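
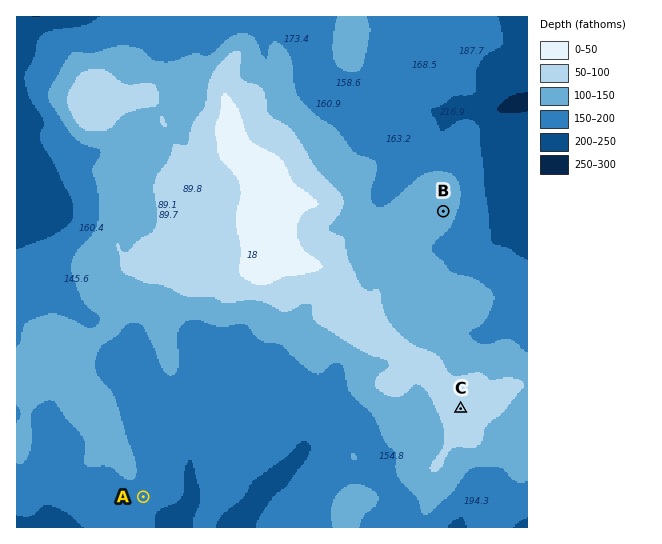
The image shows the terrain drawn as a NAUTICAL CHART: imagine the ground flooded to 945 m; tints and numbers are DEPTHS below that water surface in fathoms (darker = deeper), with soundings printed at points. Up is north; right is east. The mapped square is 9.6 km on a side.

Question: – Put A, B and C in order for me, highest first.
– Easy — C B A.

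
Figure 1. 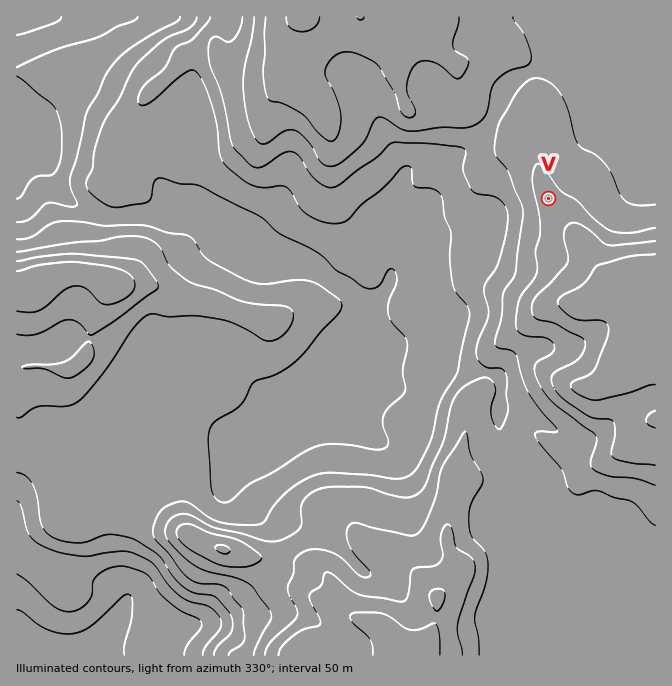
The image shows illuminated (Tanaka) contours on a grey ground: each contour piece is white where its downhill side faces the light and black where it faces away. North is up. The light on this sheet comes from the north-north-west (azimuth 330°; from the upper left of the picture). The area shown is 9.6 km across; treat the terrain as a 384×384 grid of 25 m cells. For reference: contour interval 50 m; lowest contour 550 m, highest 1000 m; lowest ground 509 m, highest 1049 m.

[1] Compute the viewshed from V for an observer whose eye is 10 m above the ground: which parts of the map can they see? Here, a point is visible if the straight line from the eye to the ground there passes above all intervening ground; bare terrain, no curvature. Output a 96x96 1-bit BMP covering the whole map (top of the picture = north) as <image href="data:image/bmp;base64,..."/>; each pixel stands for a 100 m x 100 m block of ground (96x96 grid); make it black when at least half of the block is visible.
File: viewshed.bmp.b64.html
<image width="96" height="96" href="data:image/bmp;base64,Qk2+BAAAAAAAAD4AAAAoAAAAYAAAAGAAAAABAAEAAAAAAIAEAAATCwAAEwsAAAIAAAAAAAAA////AAAAAAAAAAAAAAAAP4AAAAAAAAAAAMgA/8AAAAAAAAAAAHAB/4AAAAAAAAAAAAAB/4AAAAAAAAAAAAAD8AAAAAAAAAAAAAAf4AAAAAAAAAAAAAB/4AAAAAAAAAAAAAH/wAAAAAAAAAAAAAf/gIAAAAAAAAAAAA/wB8AAAAAAAAAAAAHgD8AAAAAAAAAAAAPAD+AAAAAAAAAAAAPAH/AAAAAAAAAAAAeAP/AAAAAAAAAAP/+AePAAAAAAAAAA//8B+GAAAAAAAAAH//4H+GAAAAAAAAAf//gf+OAAAAAA8AB//AA/+eAAAAAD+AD/+AB/+OAAAAAH/+H/+AB/+OAAAAAH/+P//AD/+GAAAAAH/////wP/+AAAAAAH////////+AAAAAAP/////////AAAAAAP/////////AAAAAAP/////////DgAAAAf/////////PgAAAAf//////////gAAAA/////////+fgAAAB/////////+PgAAAD/////////+HgAAAD/////////+HgAAAD/////////+DgAAAD//////////DgAAAAA/////////DgAAAAA/////////DgAAAAA//////////gAAAAA//////////gAAAAB//////////gAAAAB//////////gAAAAA/////////wAAAAAB/////////wAAAAD////8B////wAAAAD4f8AAB////wAAAADgP8AAA////wAAAAAAP8AAA////wAAAAAAH8AAA////wMAAAAAH8AAA////wAAAAAAD8AAB////wAAAAAAD8AAH////wAAAAAAB8AA/////gAAAAAAA+D//////kAcAAAAAfH//////kA//AAwAf///////uH//8A4Af////////f//+AeA////////////+Af///////////D//Ef///////////B/H8f///////////BwH8f///////////HgD8H8P////////8PAD8B+f////////8POB8B/////wP///4P/AcD///+AAP///4H+AcD///wAAP///wB+AcHg//AAAP//vwB8AcAA/8AAAP//nwB8A8AA/4AAAP//j4D8D8AB/4AAAP//z8D8P8AB/wAAAP///+Dv/8AB/gACAP///+Dv/8AB+AAGAP////DP/8ABwAACAP//4/DP/8AAAAACAH//4PH//8AAAAAAAH//4Hn//8AAAAAAAH//+D///8AAAAAAAH///h///8AAAAAAAP///w///8AAAAAAAP///wf//8AAAAAAAP+P/wP//8AAAAAAAP8P/4H//8AAAAAAAf4P/4H//8AAAAAAAfgP/4D//8AAAAAAA/Af/4Af/8AAAAAAB+Af/4Af/8AAAAAAD8Af/4Af/8AAAAAAD8Af/8A//8AAAAAAH4Af/+A//8AAAAAAH8Af9/B//8AAAAAAH/A/4fh//8AAAAAAH///4Hz//8AAAAAAH///8D///8AAAAAAH//7+A///8AAAAAAD8/z/Af//8AAAAAAB8fj/A///8="/>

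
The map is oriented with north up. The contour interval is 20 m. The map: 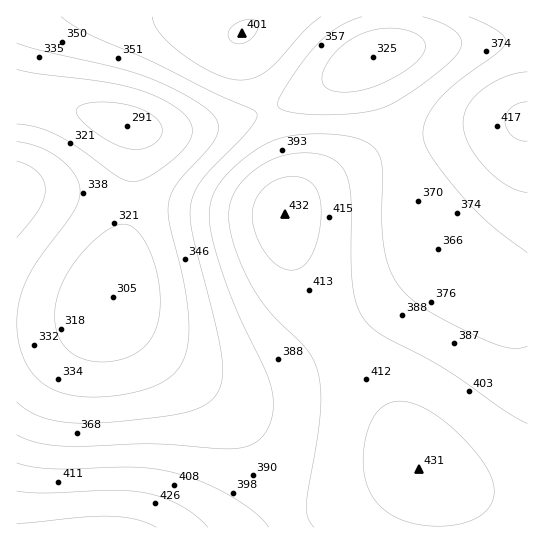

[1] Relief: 290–445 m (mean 375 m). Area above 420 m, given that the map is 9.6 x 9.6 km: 8.4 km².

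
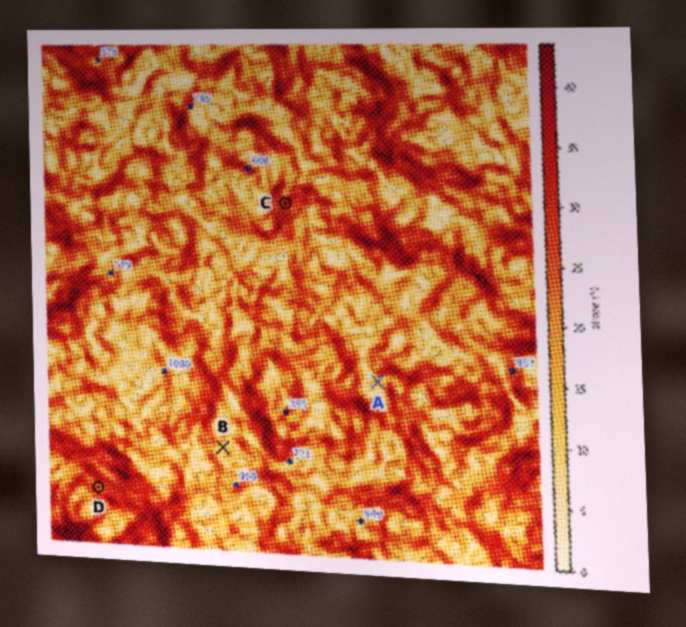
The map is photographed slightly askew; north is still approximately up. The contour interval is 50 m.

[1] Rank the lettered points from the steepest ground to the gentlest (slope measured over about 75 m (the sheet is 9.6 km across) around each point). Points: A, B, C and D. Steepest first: C D A B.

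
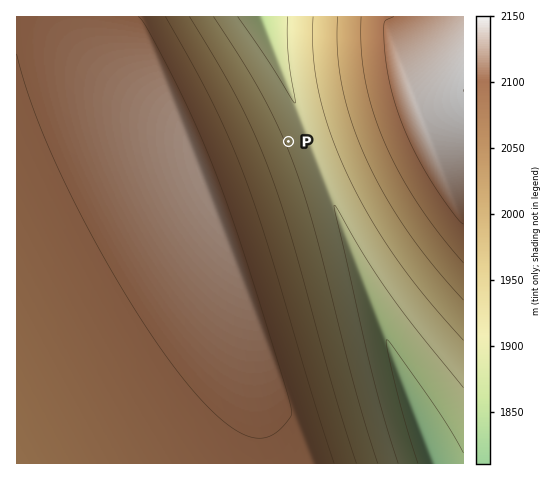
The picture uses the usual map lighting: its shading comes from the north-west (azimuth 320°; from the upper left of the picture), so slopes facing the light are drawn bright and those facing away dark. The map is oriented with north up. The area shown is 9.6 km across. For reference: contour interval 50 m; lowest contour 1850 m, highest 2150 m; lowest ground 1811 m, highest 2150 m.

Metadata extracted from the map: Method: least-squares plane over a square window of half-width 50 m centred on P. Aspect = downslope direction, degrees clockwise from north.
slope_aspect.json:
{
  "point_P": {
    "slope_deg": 5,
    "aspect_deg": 67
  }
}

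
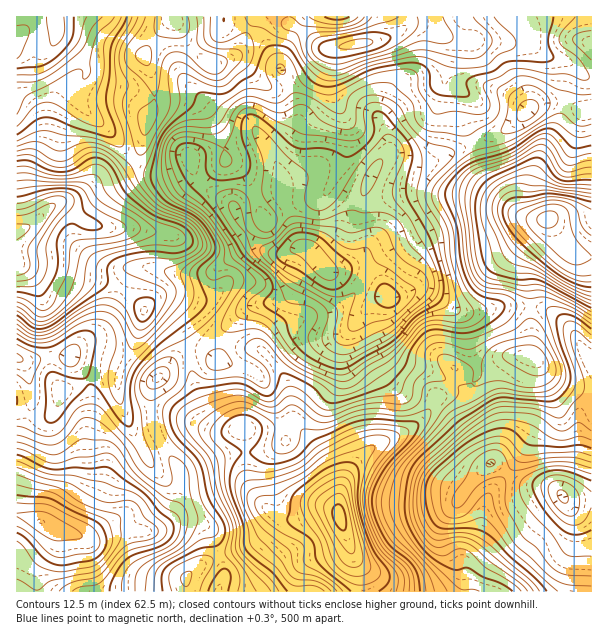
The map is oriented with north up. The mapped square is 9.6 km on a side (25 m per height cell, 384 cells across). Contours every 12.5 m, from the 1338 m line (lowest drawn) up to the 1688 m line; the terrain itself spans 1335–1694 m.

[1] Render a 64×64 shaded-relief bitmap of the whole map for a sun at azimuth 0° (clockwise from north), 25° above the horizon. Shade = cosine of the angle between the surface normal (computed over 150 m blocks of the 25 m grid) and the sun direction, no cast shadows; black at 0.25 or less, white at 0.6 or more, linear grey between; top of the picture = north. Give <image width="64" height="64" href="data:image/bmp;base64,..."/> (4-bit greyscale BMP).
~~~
<image width="64" height="64" href="data:image/bmp;base64,Qk12CAAAAAAAAHYAAAAoAAAAQAAAAEAAAAABAAQAAAAAAAAIAAATCwAAEwsAABAAAAAAAAAAAAAAABEREQAiIiIAMzMzAERERABVVVUAZmZmAHd3dwCIiIgAmZmZAKqqqgC7u7sAzMzMAN3d3QDu7u4A////AJmJq7y6mHiHd3dmeIdlVEMiEjRFVneImZmZqrzLu6qqmJmrzLqYiIiIh2ZndlREQyIiNFVniJmamZmrvMu6qqqImrzMy6qZmqqpdmZUREVVQzREV5q7q7qZmqvMy6qZmYiru7u7u7u83cuYdUNEVmdmVVV5vNzMypmau7u6mYiIiaqqqqqrvM3dzLqXVFVWZ3ZmZ4rN3MzLqru7u6mIiIiqqZmYiImrzMu7qqh2ZVVWZlVnm8y7u7zMy7qqmYiJmbupiHZmeIiZmZmZiHdlVVVVVWiruqq7vN3LqpmIiZqpqYd2VERnd2VWeIdlVVVWZlVWeaqpmaqs3bqZmIiaq6l2ZVQzNFZ3VEVndlREVnd3ZWeJqZiImZq7qZmYiJq6mUREMzNEVWZURWZlREVoiId3iZmIiHeIiImZiIiJmqmIRDM0RVZVVERVZ2ZVV5mZmZmqqHZ3d3eHeJmIeImZh3dEMzRVZmVDNFZ3dmZ5q6qqu7uoVVZ2Znd3iZh3eHZVVUMyI0VWZUM1Z3d2Z4q7u7u7u7lkRWZUVmZ5qYZlUzMzMyIjRVVlRFZ3dmZ4mqu8zMu7uXQzRUM0VniZdUMhEiMzM0RFVVVVeIdVVWeJmau7u7u6hTIjMhI1VndlMhERIzM0RVVVVVaIdkRFZneImqq7y7qXUyEiISNERFVEMiIzM0RFZmVVV4h1REVmZnd4iavMu6mGQiIyIjMzRWVUM0RERVVmZlRXiGVVZ3dmd3d4m8zMzLqWQzMiIzNFZlVEVVZmVWZmVWeHZmeJmYiZiHibzMzN3MqFRDIiNEVVVVZmZ3dmVWVVeId4iZmqq7u5iavN3d3d3KhUQyEjM0REVmd4h3ZVVVZ4iJmqqqu8zcqqqrzd3czLqXVEIRIhESNWZ4iHdmVmZnmZqqqru8zcuqqqq83cy6mYh2ZDIRAAE0VniHeId2ZneJqqqqu8zMuqqqqrzLu6mImYd2VCIiIzRWeYiJmYd3dmeJmJq7vLqImrzMy7qqmZmZh3d2VVVUVWeJiJmph3iGRFZ4iZqql2ebzdzMu7qpmYh3eIdmZmZ3iIh3iJmIiIZDNWeIiId2aKzMy7zMy7qYd4iZh3ZmeJmZhUVmd4iIhkM0V4d3d3Z5u7qqq8zdy6mImqmZiImZqphzESNGd4h2Q0RWd3d4iJq6mYmau83cuqqruqqqqqqph1EAATRnd2ZDNFVmd4mau6mHd4mau83MvMzLu7uqqZh1QQAAEkVmZVQ0VVZniau6mHdnd4mqvN3d3cu7qpmZh1MhIhABI0VVZURVVmZ4q7qYiHd3eJqs3u3LqZmZmZh1MQE0QyESNFZ3ZVVmZmeJmZmZmZh3iZrN3Ll3Z3iHd1MAAjVmQyI0Z4mHZmd3VWZniau7qXd4iJu7l2VERFVUIAACNWZlVFZ4mZiHiIh1VWeavMy6h3d2eJmGVCIRIzIAAANFZmZ2Z4iZmYiImYd4mru7upmYdmZmd2ZUMhEiIAABJFZnd3d3iIiHdmZ5mqvMy6qYiIh2ZmZlVVREMzMQACRHd3d3ZmVWZlVDM0ebzMy6mYdmd3ZmZlVWZVZVQxEkVmh3iHdlQzMzMzIiRpq7mIiIdlVnd2ZmVWZmZ2VDI0Z3h2Z3dlQyIiNERVZ5qqdURnZVVWZ3d2Zmd2Z3ZUM0Z3iXZVZmVERERWd4mru6hjMzQzRWZmd3ZmZmZmZUREVniJh2VWZmd3eIm8zdzLl1VUMiJFZlVmZmZWZmZlRFZmeIm6hkVnmaqrve//7LqHZ4ZDM0VmZmZmZVVWZmVniIiIiMuoZWiqq7zd7//bqHd5mGZlVWd3ZmZlVVZ3d4q7u6qqzMypiZqrvMzN3LmGZniId3dmZ3d3ZmZmZ4iZq83u7t283u3KmZq7u6u6l2VWeId3iHdneId3eIiImau8ze///rze/+uYmqqZmZmGVVZ3d3d4h2Z4iIiJqqqqvMy7zv/tvN7u3KmqqHeJmHZlZnd3d3d3ZmeIiIibzMzd3LqrzdzMzMzMu7uXZoiId3d3eHdmd3d2ZniIh4m83u7uy6qrzNy7qrzNy4ZVZ3d3eIiIdmZmZmZVZ3d3d4q97u7cuqq73LqZrN3KhlRFVFVniIhmVVVVVVVmZmZmZ4q83u3LqqvLqZqs3Kh2ZDIiNFZ4h1VmZVVVZmZUVVVWZ4m87tuqqrqpmqu6hmd1ISI0RXd1RWZmVVZ3dURVVWZmZ4rO7KqqqqmqqpdmZ3ZDNFVVZVRFZ3ZlZ3dlVmZmZmVWeKvLqZmZmZmYdmZ4h2VWZmVDM0VWZlZ3dlVWd2ZmZmd3eJmYeImZmIh3d4iHd3d2VDMzVVVVVmZURFZmZmZniHZmd3dmmamYiIiIiHeId2VEREVnZUREVVRVZ3ZmZ3iHZlVWZlWrupiIiId2Z3h2QzREV4h1RDIjRFZ3d3d3dmVVVEVmZru7qYiIhmVnd2QzREVniHZDIhEiNFVnd2ZURFRERVZ4qqu6mHd2ZmdmVFZ2VWd2ZTMyIQARI0VVVURFRERWZ4mYibuph4h3d2VWiqmHZlRUREQyEAESNEVVVVVVVmeJmoiImqmIiZiHZVebu5h2REV4iHZUMzNERWZmZmd3eJmYeIiJmZmaqYdmZ4mqmHZUV5vNzKmHVVVmeIiIh3d3d3Z3iIiImqqph2ZneIiIdmZorO7+26mHZ3iIiZiIiHdmZWd4d3iaqqmHZnd3eId2Z3is3v7bqZh3iIiZmIeId2Zm"/>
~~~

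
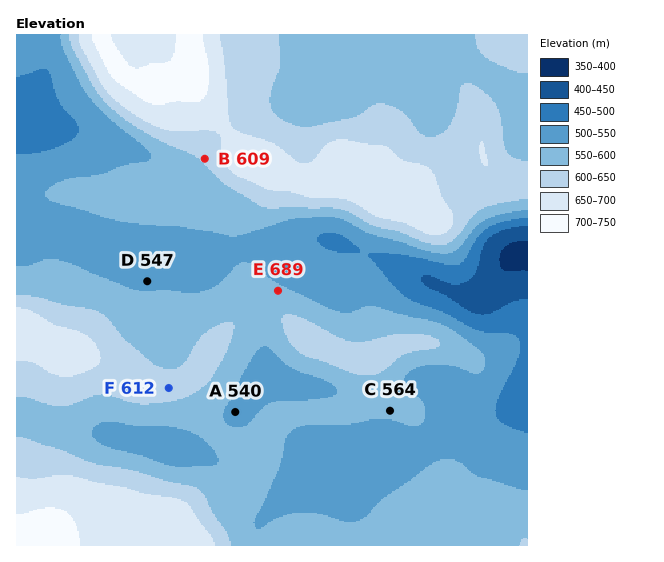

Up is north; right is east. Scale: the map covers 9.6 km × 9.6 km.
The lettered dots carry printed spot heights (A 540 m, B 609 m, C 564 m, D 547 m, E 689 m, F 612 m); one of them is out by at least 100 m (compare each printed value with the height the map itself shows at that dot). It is E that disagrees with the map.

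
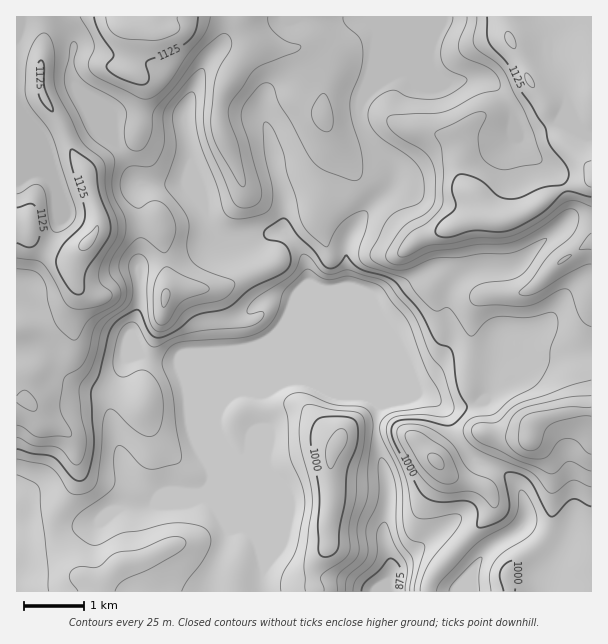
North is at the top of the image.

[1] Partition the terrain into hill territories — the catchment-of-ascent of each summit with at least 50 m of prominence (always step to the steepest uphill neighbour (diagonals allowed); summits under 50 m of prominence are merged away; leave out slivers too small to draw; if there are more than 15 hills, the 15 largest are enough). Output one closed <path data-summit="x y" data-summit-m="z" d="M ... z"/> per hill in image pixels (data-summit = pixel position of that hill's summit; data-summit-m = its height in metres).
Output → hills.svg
<path data-summit="126 17" data-summit-m="1163" d="M372 16l-308 1 3 13 6 11 0 13-3 12 3 17 7 10 16 32 11 13 7 3 14 24 5 12 6 6-1 17 4 21-3 33 1 40-2 18-6 17 0 9 7 16-10 2-3 4-5 17-11 22 0 11-2-11-4-5-33-14-10-8-10-17-15-5 6-5 0-19-4-9-11-11-11-4 1 290 243 0 5-28-3-19 0-132-2-18-4-3 34-13 10 0 14 5 73 0 44-17 11-11 6-15-2-39 4-17-15-14-6 0-9 5-40 26-5 0-77 33 50-48 0-47 13-22 31-30 5-12-3-11-26-27-8-19 0-14 12-28 6-36 0-9-5-8z"/><path data-summit="591 176" data-summit-m="1156" d="M591 16l-218 1 0 7 5 8-2 21-4 24-12 28 0 14 8 19 26 27 3 11-5 12-31 30-13 22 0 47-48 46 2 1 73-32 5 0 40-26 9-5 6 0 15 14-4 17 2 39-6 15-5 6-12 8-29 10-9 4-64 1 73 0 30 11 18 10 17 2 25-9 10-39 7-8 15-3 13 0 20 5 41-3z"/><path data-summit="87 242" data-summit-m="1154" d="M63 16l-47 1 0 283 11 6 11 11 4 9 0 19-6 5 15 5 10 17 10 8 33 14 4 5 2 11 0-11 11-22 5-17 3-4 10-2-7-16 0-9 6-17 2-18-1-40 3-33-4-21 1-17-6-6-5-12-14-24-7-3-11-13-16-32-7-10-3-12 3-30-6-11z"/><path data-summit="338 443" data-summit-m="1030" d="M300 379l-16 1-28 12 4 3 2 18 0 132 3 22-5 24 126 1 0-10 5-7 0-14-7-25 0-11 4-19 0-24-12-45 0-14 4-18-8-8-28-12-26 0z"/><path data-summit="530 437" data-summit-m="1114" d="M531 349l-22 1-6 2-5 5-13 43-24 8-21-3 8 9 6 20 14 19 9 9 26 10 15 14 8 20 0 15-3 4 25 19 11 13 0 6-7 15-2 12 2 2 39 0 1-239-41 1z"/><path data-summit="435 461" data-summit-m="1081" d="M396 385l-52 1 28 11 8 8-4 18 0 14 12 45 0 24-4 19 0 11 7 25 0 11 10-12 42-30 10 5 26 25 10-12 27-16 8-8 2-18-3-11-5-9-11-11-30-13-9-9-14-19-6-20-11-12-11-6z"/>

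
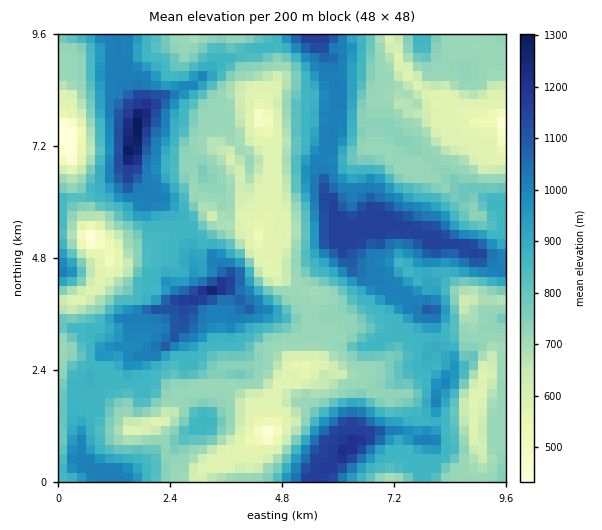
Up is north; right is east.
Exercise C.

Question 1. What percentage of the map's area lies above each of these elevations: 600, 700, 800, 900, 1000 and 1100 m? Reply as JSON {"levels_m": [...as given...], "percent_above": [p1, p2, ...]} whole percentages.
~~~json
{"levels_m": [600, 700, 800, 900, 1000, 1100], "percent_above": [87, 81, 52, 28, 22, 7]}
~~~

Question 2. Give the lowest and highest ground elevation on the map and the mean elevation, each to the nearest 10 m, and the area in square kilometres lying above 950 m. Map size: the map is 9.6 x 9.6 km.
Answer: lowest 430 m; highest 1300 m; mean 820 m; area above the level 23.1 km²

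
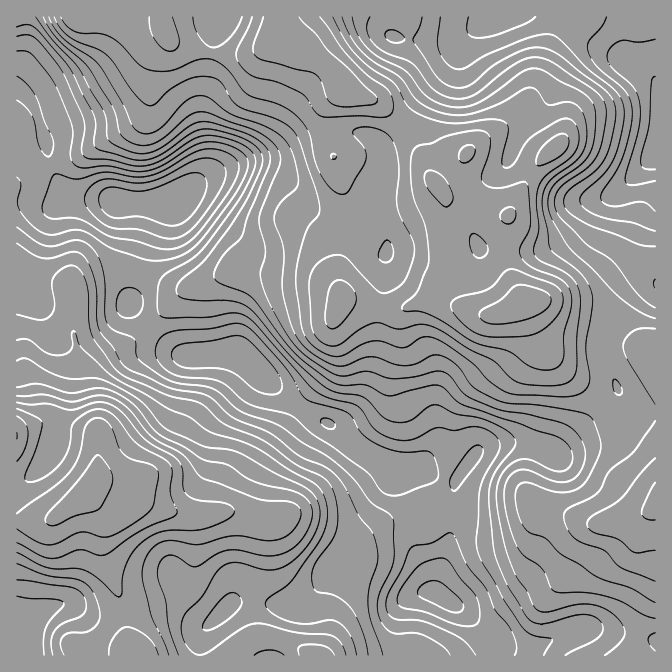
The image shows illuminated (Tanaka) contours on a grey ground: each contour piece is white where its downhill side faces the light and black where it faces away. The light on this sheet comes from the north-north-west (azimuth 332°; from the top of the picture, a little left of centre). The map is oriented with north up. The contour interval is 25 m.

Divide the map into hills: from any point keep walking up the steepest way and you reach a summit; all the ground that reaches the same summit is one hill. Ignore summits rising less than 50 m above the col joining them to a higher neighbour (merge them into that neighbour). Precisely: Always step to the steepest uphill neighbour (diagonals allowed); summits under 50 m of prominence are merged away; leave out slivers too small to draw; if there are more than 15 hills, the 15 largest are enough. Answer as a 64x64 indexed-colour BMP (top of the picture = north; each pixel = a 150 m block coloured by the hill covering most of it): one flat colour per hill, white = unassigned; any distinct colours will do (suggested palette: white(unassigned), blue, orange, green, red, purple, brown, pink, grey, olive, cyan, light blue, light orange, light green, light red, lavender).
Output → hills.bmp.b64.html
<image width="64" height="64" href="data:image/bmp;base64,Qk12CAAAAAAAAHYAAAAoAAAAQAAAAEAAAAABAAQAAAAAAAAIAAATCwAAEwsAABAAAAAAAAAA////ALR3HwAOf/8ALKAsACgn1gC9Z5QAS1aMAMJ34wB/f38AIr28AM++FwDox64AeLv/AIrfmACWmP8A1bDFACIiIiIiIiIiIiIiIiIiIiIiIiIiIiIiIhERERERERERIiIiIiIiIiIiIiIiIiIiIiIiIiIiIiIiMzMxEREREREiIiIiIiIiIiIiIiIiIiIiIiIiIiIiIiMzMzMzERMzMyIiIiIiIiIiIiIiIiIiIiIiIiIiIiIiMzMzMzMzMzMzIiIiIiIiIiIiIiIiIiIiIiIiIiIiIiMzMzMzMzMzMzMiIiIiIiIiIiIiIiIiIiIiIiIiIiIjMzMzMzMzMzMzMyIiIiIiIiIiIiIiIiIiIiIiIiIiIjMzMzMzMzMzMzMzIiIiIiIiIiIiIiIiIiIiIiIiIiIiMzMzMzMzMzMzMzMiIiIiIiIiIiIiIiIiIiIiIiIiIiIzMzMzMzMzMzMzMyIiIiIiIiIiIiIiIiIiIiIiIiIiIiMzMzMzMzMzMzMzIiIiIiIiIiIiIiIiIiIiIiIiIiIiIzMzMzMzMzMzMzMiIiIiIiIiIiIiIiIiIiIiIiIiIiIjMzMzMzMzMzMzMyIiIiIiIiIiIiIiIiIiIiIiIiIiIiMzMzMzMzMzMzMzIiIiIiIiIiIiIiIiIiIiIiIiIiIiIjMzMzMzMzMzMzMiIiIiIiIiIiIiIiIiIiIiIiIiIiIiMzMzMzMzMzMzMyIiIiIiIiIiIiIiIiIiIiIiIiIiIiIzMzMzMzMzMzMzIiIiIiIiIiIiIiIiIiIiIiIiIiIiIjMzMzMzMzMzMzMiIiIiIiIiIiIiIiIiIiIiIiIiIiIhMzMzMzMzMzMzMyIiIiIiIiIiIiIiIiIiIiIiIiIiIRETMzMzMzMzMzMzIiIiIiIiIiIiIiIiIiIiIiIiERERERMzMzMzMzMzMzMiIiIiIiIiIiIiIiIiIiIiIiERERERETMzMzEzMzMzMyIiIiIiIiIiIiIiIiIiIiIhERERERERERERERMzMzMzIiIiIiIiIiIiIiIiIiIiIhERERERERERERERETMzMzMiIiIiIiIiIiIiIiIiIiIhEREREREREREREREREzMzMyIiIiIiIiIiIiIiIiIiIRERERERERERERERERERMzMzIiIiIiIiIiIiIiIiIiERERERERERERERERERERETMzMiIiIiIiIiIiIiIiIiEREREREREREREREREREREREzMyIiIiIiIiIiIiIiIiERERERERERERERERERERERETMzIiIiIiIiIiIiIiIiERERERERERERERERERERERETMzMiIiIiIiIiIiIiIiERERERERERERERERERERERERMzMyIiIiIiIiIiEREREREREREREREREREREREREREREzMzIiIiIiIiIiERERERERERERERERERERERERERERETMzMiIiIiIiIiERERERERERERERERERERERERERERERMzMyIiIiIiIiEREREREREREREREREREREREREREREREzMzIiIiIiIiERERERERERERERERERERERERERERERERMzMiIiIiIiERERERERERERERERERERERERERERERERETMyIiIiIiIhERERERERERERERERERERERERERERERERMzIiIiIiIiEREREREREREREREREREREREREREREREREREiIiIiIiIRERERERERERERERERERERERERERERERERESIiIiIiIhERERERERERERERERERERERERERERERERERIiIiIiIiIREREREREREREREREREREREREREREREREREiIiIiIiIhERERERERERERERERERERERERERERERERESIiIiIiIiERERERERERERERERERERERERERERERERERIiIiIiIiIhEREREREREREREREREREREREREREREREREiIiIiIiIiERERERERERERERERERERERERERERERERESIiIiIiERERERERERERERERERERERERERERERERERERIiIhEREREREREREREREREREREREREREREREREREREREiIhERERERERERERERERERERERERERERERERERERERESIiERERERERERQRERERERERERERERERERERERERERERIiERERERERERFERBEREREREREREREREREREREREREREiIREREREREREUREREERERERERERERERERERERERERESIhERERERERERREREREEREREUERERERERERERERERERIiERERERERERFERERERERBRERBEREREREREREREREREiEREREREREREUREREREREREREQRERERERERERERERESIRERERERERERREREREREREREREERERERERERERERERIRERERERERERFEREREREREREREQREREREREREREREREREREREREREREUREREREREREREREERERERERERERERERERERERERERERRERERERERERERERBERERERERERERERERERERERERERFEREREREREREREREQRERERERERERERIREREREREREREUREREREREREREREREERERERERERERIhERERERERERERFEREREREREREREREQRERERERERERIiEREREREREREREUREREREREREREREFEEREREREREREiIRERERERERERERREREREREREREERERERERERERERESIhERERERERERERFEREREREREREQREREREREREREREREi"/>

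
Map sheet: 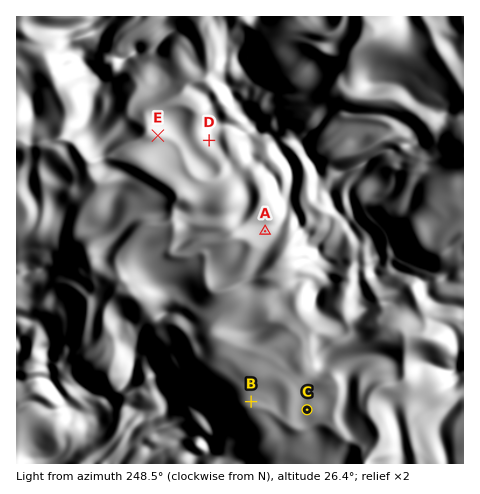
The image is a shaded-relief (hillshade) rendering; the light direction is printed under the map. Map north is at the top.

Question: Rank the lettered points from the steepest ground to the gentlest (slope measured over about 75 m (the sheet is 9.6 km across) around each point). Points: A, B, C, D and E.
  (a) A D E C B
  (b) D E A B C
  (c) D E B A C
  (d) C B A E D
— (b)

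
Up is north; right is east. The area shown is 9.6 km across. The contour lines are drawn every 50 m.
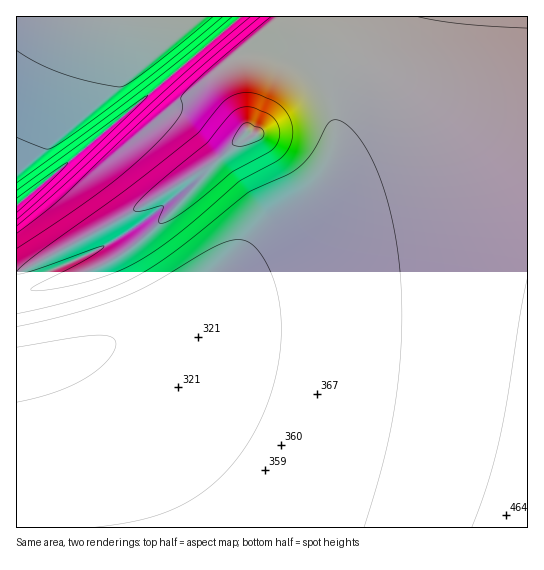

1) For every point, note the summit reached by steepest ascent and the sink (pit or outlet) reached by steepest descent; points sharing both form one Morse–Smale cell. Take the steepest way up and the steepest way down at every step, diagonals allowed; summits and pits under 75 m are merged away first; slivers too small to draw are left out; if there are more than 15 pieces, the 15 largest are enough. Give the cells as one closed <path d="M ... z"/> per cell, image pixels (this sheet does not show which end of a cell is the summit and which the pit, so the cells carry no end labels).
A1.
<path d="M527 16l-248 0-8 9-36 32-2 6 14 62 0 5-6 7-20 20-18 13-11 19-41 42-26 21-39 20-70 22 1 234 511-1z"/><path d="M278 16l-37 0-225 190 1 87 58-17 39-17 27-19 42-41 14-17 6-12 18-13 26-27-14-71 14-15 24-19 8-7z"/><path d="M239 16l-222 0-1 189 189-157z"/>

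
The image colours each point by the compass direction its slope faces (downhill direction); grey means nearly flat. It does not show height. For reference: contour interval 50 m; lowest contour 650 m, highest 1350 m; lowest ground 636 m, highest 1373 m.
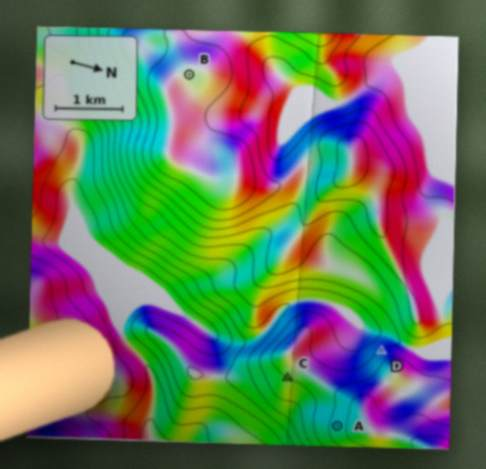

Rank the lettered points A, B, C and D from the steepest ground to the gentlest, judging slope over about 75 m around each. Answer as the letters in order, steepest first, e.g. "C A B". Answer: D A C B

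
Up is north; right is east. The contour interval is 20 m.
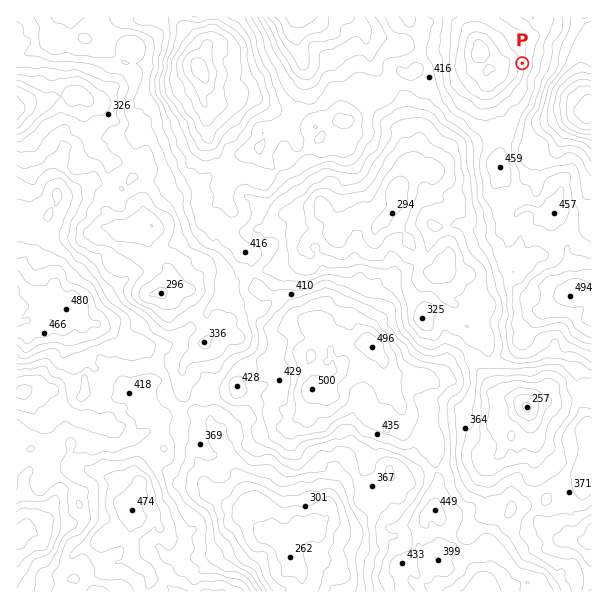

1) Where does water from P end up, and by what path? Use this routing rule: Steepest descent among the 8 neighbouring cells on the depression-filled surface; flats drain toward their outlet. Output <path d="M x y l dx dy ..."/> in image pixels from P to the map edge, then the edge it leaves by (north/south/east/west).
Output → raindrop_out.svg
<path d="M522 63l41 0 15 15 0 8 1 3 8 7 0 12 3 0 1 2"/>
exit: east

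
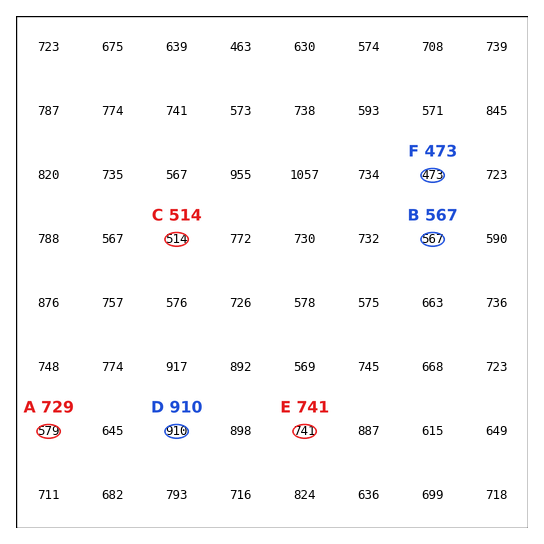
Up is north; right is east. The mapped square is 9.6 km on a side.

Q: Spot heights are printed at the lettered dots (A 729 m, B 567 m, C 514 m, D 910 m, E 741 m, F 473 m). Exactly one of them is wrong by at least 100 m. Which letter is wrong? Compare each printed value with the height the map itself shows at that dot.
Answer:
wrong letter A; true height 579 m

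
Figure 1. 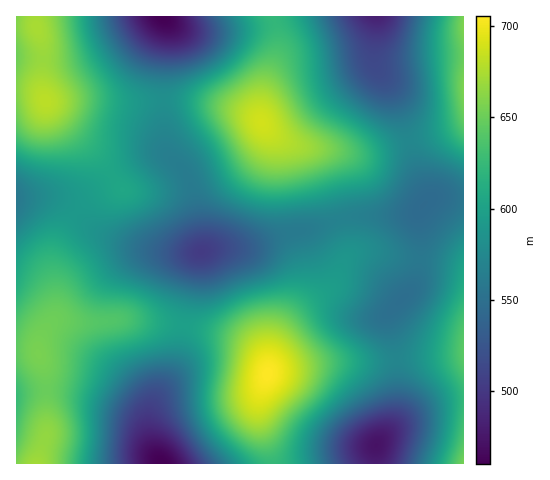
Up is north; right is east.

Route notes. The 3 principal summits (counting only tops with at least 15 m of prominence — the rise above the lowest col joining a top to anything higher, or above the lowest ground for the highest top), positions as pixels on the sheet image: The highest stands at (267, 374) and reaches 706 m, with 246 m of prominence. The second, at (262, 123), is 689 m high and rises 107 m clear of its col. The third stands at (46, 101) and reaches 681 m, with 90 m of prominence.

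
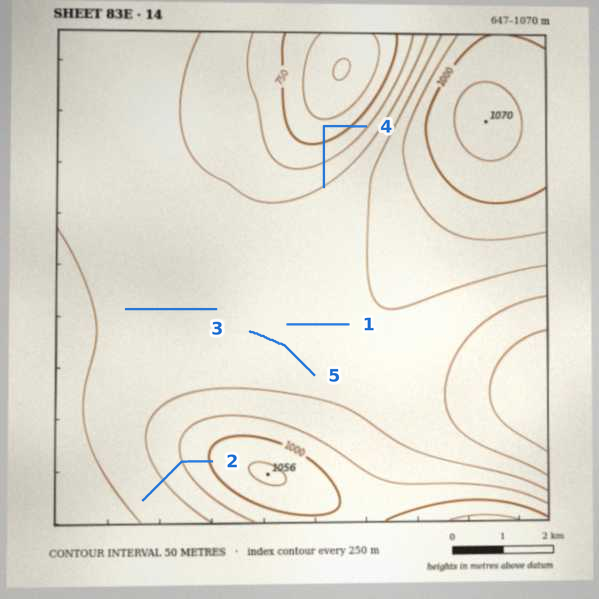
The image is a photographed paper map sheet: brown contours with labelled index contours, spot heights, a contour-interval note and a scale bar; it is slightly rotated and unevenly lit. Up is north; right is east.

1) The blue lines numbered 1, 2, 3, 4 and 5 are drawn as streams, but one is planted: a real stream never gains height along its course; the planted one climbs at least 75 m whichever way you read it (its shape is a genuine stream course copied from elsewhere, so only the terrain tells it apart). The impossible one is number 4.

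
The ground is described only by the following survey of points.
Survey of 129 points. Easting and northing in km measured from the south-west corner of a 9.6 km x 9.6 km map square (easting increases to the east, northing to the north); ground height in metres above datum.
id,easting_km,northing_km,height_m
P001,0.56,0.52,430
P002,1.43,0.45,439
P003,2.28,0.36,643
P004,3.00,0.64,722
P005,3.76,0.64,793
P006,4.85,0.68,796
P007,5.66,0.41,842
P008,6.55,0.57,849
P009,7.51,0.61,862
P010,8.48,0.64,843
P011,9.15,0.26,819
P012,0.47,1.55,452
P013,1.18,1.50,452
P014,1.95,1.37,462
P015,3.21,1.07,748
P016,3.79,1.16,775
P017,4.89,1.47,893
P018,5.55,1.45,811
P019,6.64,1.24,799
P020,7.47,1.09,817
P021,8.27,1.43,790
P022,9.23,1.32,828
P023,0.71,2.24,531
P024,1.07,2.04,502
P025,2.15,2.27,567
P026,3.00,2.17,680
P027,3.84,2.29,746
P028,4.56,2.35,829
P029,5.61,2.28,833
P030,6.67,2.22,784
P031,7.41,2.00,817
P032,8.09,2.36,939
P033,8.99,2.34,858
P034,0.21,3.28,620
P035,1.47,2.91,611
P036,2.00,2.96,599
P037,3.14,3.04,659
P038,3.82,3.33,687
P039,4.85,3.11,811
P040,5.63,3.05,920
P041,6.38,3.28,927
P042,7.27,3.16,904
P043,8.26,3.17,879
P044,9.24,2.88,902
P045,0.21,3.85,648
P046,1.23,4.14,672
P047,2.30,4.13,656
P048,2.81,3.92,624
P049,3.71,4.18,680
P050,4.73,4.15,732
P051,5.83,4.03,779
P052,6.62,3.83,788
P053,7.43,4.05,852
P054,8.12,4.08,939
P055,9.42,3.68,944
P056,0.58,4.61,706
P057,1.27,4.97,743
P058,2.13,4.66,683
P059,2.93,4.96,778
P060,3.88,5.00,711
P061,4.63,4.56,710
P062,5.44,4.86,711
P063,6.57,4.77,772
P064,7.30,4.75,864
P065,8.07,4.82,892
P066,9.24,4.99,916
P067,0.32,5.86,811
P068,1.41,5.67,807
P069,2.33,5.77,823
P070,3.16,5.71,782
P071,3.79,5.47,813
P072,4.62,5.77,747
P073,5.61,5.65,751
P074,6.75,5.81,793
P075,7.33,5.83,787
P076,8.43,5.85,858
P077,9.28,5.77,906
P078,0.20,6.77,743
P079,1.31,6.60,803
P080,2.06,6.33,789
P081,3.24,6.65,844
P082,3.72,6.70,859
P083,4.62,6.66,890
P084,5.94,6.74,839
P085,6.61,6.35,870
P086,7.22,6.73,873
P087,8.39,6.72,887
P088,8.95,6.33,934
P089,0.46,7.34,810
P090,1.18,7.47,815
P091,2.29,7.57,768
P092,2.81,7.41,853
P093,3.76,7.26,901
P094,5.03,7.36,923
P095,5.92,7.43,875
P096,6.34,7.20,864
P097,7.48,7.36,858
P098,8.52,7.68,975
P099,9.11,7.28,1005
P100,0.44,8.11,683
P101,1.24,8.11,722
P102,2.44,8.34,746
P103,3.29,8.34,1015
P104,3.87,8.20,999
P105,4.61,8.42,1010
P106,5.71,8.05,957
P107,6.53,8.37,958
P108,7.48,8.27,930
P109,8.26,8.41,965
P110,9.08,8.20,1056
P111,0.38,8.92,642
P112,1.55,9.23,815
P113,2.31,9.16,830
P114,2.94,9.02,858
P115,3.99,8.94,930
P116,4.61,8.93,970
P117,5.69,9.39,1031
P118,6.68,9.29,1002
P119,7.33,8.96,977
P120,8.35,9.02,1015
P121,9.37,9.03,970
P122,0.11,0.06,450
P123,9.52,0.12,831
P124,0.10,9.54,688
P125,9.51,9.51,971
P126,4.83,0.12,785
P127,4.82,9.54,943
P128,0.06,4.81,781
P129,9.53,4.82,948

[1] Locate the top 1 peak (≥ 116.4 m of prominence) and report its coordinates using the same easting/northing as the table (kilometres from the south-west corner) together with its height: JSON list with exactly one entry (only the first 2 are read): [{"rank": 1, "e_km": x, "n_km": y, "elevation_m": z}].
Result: [{"rank": 1, "e_km": 9.24, "n_km": 8.19, "elevation_m": 1064}]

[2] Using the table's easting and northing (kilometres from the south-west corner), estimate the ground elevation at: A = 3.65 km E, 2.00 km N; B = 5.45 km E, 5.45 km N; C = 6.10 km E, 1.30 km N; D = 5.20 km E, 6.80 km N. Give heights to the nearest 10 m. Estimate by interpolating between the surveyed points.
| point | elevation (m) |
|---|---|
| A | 740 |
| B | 750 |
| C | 780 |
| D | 890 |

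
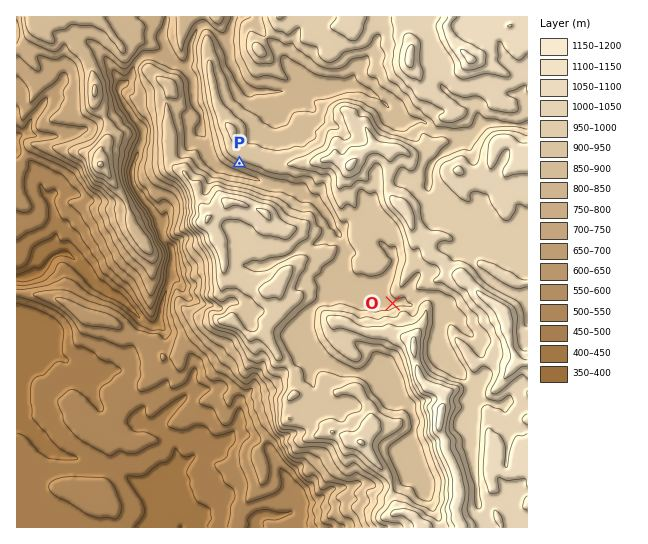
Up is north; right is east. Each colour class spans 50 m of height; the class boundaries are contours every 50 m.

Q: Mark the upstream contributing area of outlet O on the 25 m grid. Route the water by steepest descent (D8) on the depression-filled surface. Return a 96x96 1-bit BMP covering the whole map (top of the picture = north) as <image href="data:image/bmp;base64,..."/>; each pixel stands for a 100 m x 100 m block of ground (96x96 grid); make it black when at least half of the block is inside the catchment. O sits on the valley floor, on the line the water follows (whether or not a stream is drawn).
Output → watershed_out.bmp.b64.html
<image width="96" height="96" href="data:image/bmp;base64,Qk2+BAAAAAAAAD4AAAAoAAAAYAAAAGAAAAABAAEAAAAAAIAEAAATCwAAEwsAAAIAAAAAAAAA////AAAAAAAAAAAAAAAAAAAADgAAAAAAAAAAAAAAH8AAAAAAAAAAAAAAH8AAAAAAAAAAAAAAP8AAAAAAAAAAAAAAH8AAAAAAAAAAAAAAH8AAAAAAAAAAAAAAH8AAAAAAAAAAAAAAH4AAAAAAAAAAAAAAH4AAAAAAAAAAAAAAH4AAAAAAAAAAAAAAP5gAAAAAAAAAAAAAP7wAAAAAAAAAAAAAP7wAAAAAAAAAAAAAf78AAAAAAAAAAAAAf/8AAAAAAAAAAAAA//8AAAAAAAAAAAAA//8AAAAAAAAAAAAA//8AAAAAAAAAAAAB//8AAAAAAAAAAAAB//8AAAAAAAAAAAAA//8AAAAAAAAAAAAA//8AAAAAAAAAAAAA//8AAAAAAAAAAAAA//8AAAAAAAAAAAAA//8AAAAAAAAAAAAA//8AAAAAAAAAAAAH//8AAAAAAAAAAAAP//8AAAAAAAAAAAAP//8AAAAAAAAAAAAf//8AAAAAAAAAAAAf//8AAAAAAAAAAAAf//wAAAAAAAAAAAAf//gAAAAAAAAAAAAf//gAAAAAAAAAAAA///gAAAAAAAAAAAA///gAAAAAAAAAAAB///AAAAAAAAAAAAB///AAAAAAAAAAAAB///AAAAAAAAAAAAB///AAAAAAAAAAAAD//+AAAAAAAAAAAAH//8AAAAAAAAAAAAH//4AAAAAAAAAAAAH//wAAAAAAAAAAAAD//AAAAAAAAAAAAAD/+AAAAAAAAAAAAAB/8AAAAAAAAAAAAAB/4AAAAAAAAAAAAAA/gAAAAAAAAAAAAAA/gAAAAAAAAAAAAAA+AAAAAAAAAAAAAAAcAAAAAAAAAAAAAAA8AAAAAAAAAAAAAAA4AAAAAAAAAAAAAAA4AAAAAAAAAAAAAAAwAAAAAAAAAAAAAAAAAAAAAAAAAAAAAAAAAAAAAAAAAAAAAAAAAAAAAAAAAAAAAAAAAAAAAAAAAAAAAAAAAAAAAAAAAAAAAAAAAAAAAAAAAAAAAAAAAAAAAAAAAAAAAAAAAAAAAAAAAAAAAAAAAAAAAAAAAAAAAAAAAAAAAAAAAAAAAAAAAAAAAAAAAAAAAAAAAAAAAAAAAAAAAAAAAAAAAAAAAAAAAAAAAAAAAAAAAAAAAAAAAAAAAAAAAAAAAAAAAAAAAAAAAAAAAAAAAAAAAAAAAAAAAAAAAAAAAAAAAAAAAAAAAAAAAAAAAAAAAAAAAAAAAAAAAAAAAAAAAAAAAAAAAAAAAAAAAAAAAAAAAAAAAAAAAAAAAAAAAAAAAAAAAAAAAAAAAAAAAAAAAAAAAAAAAAAAAAAAAAAAAAAAAAAAAAAAAAAAAAAAAAAAAAAAAAAAAAAAAAAAAAAAAAAAAAAAAAAAAAAAAAAAAAAAAAAAAAAAAAAAAAAAAAAAAAAAAAAAAAAAAAAAAAAAAAAAAAAAAAAAAAAAAAAAAAAAAAAAAAAAAAAAAAAAAAAAAAAAAAAAAAAAAAAAAAAAAAAAAAAAAAAAAAAAAAAAAAAAAAAAAAAAAAAAAAAAAAAAAAAAAAA="/>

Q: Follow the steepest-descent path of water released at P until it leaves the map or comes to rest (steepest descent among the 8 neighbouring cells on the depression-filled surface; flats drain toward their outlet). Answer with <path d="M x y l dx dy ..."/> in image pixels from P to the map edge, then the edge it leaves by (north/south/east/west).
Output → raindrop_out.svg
<path d="M239 163l0 10-6 0-16-7-4-4-6-12-1-11-4-6 0-18-1-1 0-3-7-8 0-12-1-1 0-11-2-1 0-3-9-9-7-4-5-5-28 0-8 9-1 3 0 6-6 6 0 2-1 0-7 7 0 4 12 20 8 9 2 4 1 0 1 3-1 12-3 4-1 7-1 1 0 4-4 8 0 16 1 1 0 3 7 8 1 4 9 9 7 14 4 4 0 8 1 1 0 3 7 8 1 2 0 4 2 2 0 9-2 1 0 7-1 1 0 11-4 9-3 11-1 1 0 6-1 1 0 5-2 2 0 5-4 4-5 0-3-1-25-26-13-6-4-4-4-2-31-32-3-1-9 0-3 1-8 8-2 6-4 4-6 1-5 4-13 0"/>
exit: west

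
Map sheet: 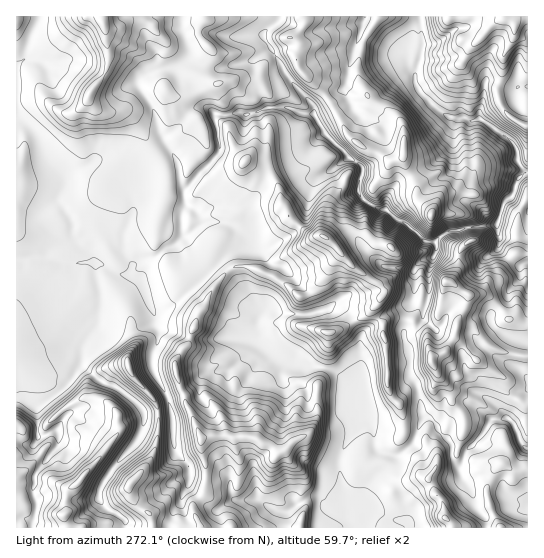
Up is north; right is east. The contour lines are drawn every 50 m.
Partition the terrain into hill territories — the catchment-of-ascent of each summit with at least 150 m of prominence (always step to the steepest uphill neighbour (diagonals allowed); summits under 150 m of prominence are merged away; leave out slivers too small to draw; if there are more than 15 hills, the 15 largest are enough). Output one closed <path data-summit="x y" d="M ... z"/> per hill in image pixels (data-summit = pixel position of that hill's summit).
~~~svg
<path data-summit="65 514" d="M17 119l-1 408 107 1 2-7-24-18-2-4 0-6 13-24 24-27 8-19 0-10-14-16-15-10-17-7-17-15 2-19 14-21 3-15 0-21-4-12 0-12-5-10-18-14-2-22-12-18 6-18-2-10-14-11-13-28-11-11z"/><path data-summit="103 22" d="M279 16l-263 1 0 101 9 5 11 11 13 28 14 11 2 10-6 18 12 18 2 22 18 14 4 9 10 1 13 8 11 3 4-11 22-8 8-8 11-4 9-8-2-23 4-8-1-15 36-41-1-16-4-13 0-8 32 2 18-7 20-1 16 6 12 1-1-9-24-27-15-27-9-12-1-5 16-15z"/><path data-summit="323 237" d="M325 133l-6 3-22 23-27 10-3 4-8 20-12 17 1 27 3 6-21 8-7 7 0 4 28 37 12 12-6 12 0 12-2 7 27 21 39 4 17 6 22 25 3 16 10 17 0 11 3 8 15 6 7 0 15-13 10-24-6-32-8-12 2-17-7-20 0-9 3-16 8-22 0-24 7-7 11-3 3-12-5-4-6 0-20-18-8-3-10-9-8-2-17-10-3-6 0-11 4-11-2-5-14-9-3-6z"/><path data-summit="131 482" d="M158 327l1 11-7 16 0 13 13 24 6 20-27 3 0 9-8 19-24 27-13 24 0 6 2 4 24 18 0 7 158 0 2-15 25-16 12 0 5 6 11 0 10-4-8-21 0-21 9-20 8-11 3-11-1-15-18-5-32-3-10-11-1-16-21-5-22-17-26-6-18 3-17-1-19-7-10-1z"/><path data-summit="431 215" d="M365 16l-84 0-18 19 25 43 24 27 1 9 11 19 20 18 3 6 14 9 2 5-4 11 0 11 4 7 16 9 8 2 10 9 8 3 20 18 9 2 16-12 47-7 7-22 8-7 5-16 7-5-7-12 0-11-4-8-34-24-6 2-10-4-8 2-18-10-17-16-5-11 0-8-12-18-18-7-25-12z"/><path data-summit="431 361" d="M497 224l-47 7-15 11 1 9-3 6-11 3-7 7 0 24-10 28-1 19 7 20-2 17 8 12 6 30 8 2 9 14 9 8 3 4 1 16 6 8 8-19 16-16 5-11 5-4 13 0 9-24 13-6 0-47-25-7-12-13 0-7 14-13 4-12 11-12 0-12-21-17z"/><path data-summit="446 518" d="M361 404l-4 22-8 11-9 20 0 21 9 23 14 0 26 18 18 1 4 8 117-1 0-78-8-7-4-13-6-9-17-1-10 15-16 16-8 19-7-12 0-12-12-12-5-11-6-5-6 1-10 25-15 13-7 0-14-5-4-9-1-15-9-13z"/><path data-summit="503 17" d="M527 16l-106 0-1 19 3 11-8 28 0 8 5 11 17 16 18 10 8-2 8 4 8-2 28 18 10 14 0 11 8 11 3 0z"/><path data-summit="129 366" d="M101 264l-5 1 0 12 4 12 0 21-3 15-14 21-2 19 17 15 17 7 15 10 15 16 25-1 1-5-6-16-13-24 0-13 5-11 2-13-4-7 0-9-6-9-5-19-5-7-21-6z"/>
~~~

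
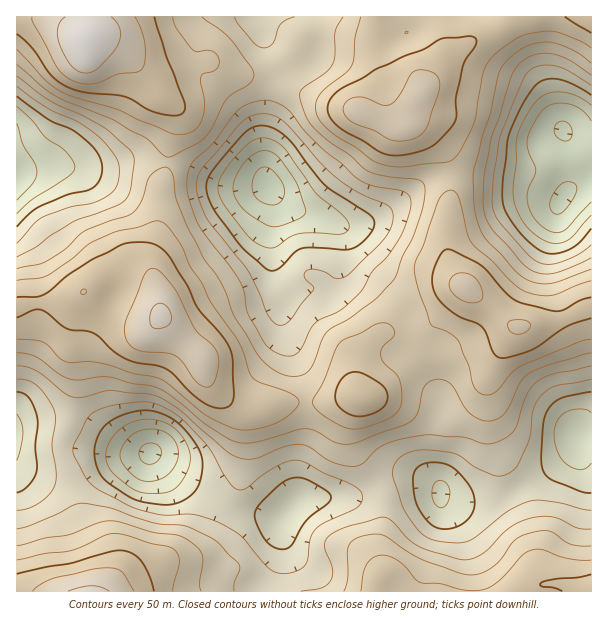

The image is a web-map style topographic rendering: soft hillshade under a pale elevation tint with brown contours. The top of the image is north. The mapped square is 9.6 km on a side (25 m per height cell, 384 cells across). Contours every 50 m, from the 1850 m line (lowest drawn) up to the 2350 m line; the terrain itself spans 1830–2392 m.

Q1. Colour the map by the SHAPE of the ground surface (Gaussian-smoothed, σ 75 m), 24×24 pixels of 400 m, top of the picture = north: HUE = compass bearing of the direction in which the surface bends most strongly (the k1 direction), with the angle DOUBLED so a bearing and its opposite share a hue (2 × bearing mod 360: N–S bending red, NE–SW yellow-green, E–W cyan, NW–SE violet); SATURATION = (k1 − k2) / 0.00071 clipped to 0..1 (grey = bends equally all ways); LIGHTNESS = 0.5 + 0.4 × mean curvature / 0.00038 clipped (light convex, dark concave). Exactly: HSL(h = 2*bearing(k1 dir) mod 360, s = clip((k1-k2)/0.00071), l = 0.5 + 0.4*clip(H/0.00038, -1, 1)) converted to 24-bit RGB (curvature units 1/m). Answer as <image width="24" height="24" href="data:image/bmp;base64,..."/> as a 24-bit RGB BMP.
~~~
<image width="24" height="24" href="data:image/bmp;base64,Qk32BgAAAAAAADYAAAAoAAAAGAAAABgAAAABABgAAAAAAMAGAAATCwAAEwsAAAAAAAAAAAAAjaXtjcHloIzQ2Ju2x3d8sUd8mVBnQoZGm1w9QYamEtO/SJSJXx8rXCk05dGYy5KrVc/jgOfmO3HEZDCK6GzHzK/fjrD0aa7/bmGCd5VUbGFQw2ZS2ZmglWDm1cDrnpPhQWXXodbHKz6NUxRn1y+NVsvPmuSrwOzMWsDhXU+wcil4ajt1p4Bi19q0VceRR2uNV2Z6nXROS2pEcsFyqNq/VXbT3Ybf00mwuDtuw4E8JDBNDxlvp9/ln8LjpJPP7M9tU385HjJJfCZeRIR4a8KNxb+cyIyFO0toYz52r09Kg7xpRu5rStRzdzeCdiBB4wAErxsS2o4JSVMkBS8bRnkIZV8IfWgO//RWgJQ9Gg8kVDIoqbogDJcLisY0tY1STVWSZzJMuo4rnPpFDfgDWlwsJBMoaxtP7hQn0Dcy4K15lGJZJiE+Y1QaY4QTIOYAt/NDjTIqIw4lXkojp+M3Z68gFbQGP6M+YTBqlily0uZ9zPRijZgTJioMEyAZJA8PjygA+IQA68wsoYZRKytiW2KrntCZb9RFhnYmbBAYXiRhKcqCkcVvpsp5LNY2I4VgKxRGP4Fu6MaX7MVuwSYdUCkaIBMTIxIQs4oDsfRFx9qQtHlxM3alOoaX1HlI2KAgV3c1OLDIYoPpVGbFt8FxiNdjfdN2GCQyERIiJmRBycwk/6AwrChFvhtiQBJSHRl3nvGkxf/eh8Hz3NL1aWH8Phb/2qDi7tzvs+L1SqnuHzmSxTmw1cKIvemMglo3RBc3FjkzFEI9qZcx4NliiT5zySt6Hx/CMJr70PvamPiwEcPGbs3WgTTuTwfKxdPo2vHx6p/tmCOUPydPPkyV6dvB5b9qYiM4Zi9XR4VvIjyEh9DHzLaXjibcr33Lb6e+BP300fjVxuLCJMjSKoebPBhKjDaBr+ZZ4rwibyAgxzONUEfFNpjB02Ne/1BPtj92SYCfToObPZbWRse5mLWAMUHDpYbo6NrvWOrIYfyrvNW4gV2zIxZFRCFmSp2+48XP2Weaomexa2mnkFB9ZUcygFtB68LL2svsfGnlcUjPaWjXWFO+sYlxHtS3KGe34r2/1/TbOcaosXs6bkMxOB1NLlptHd5XbTyP3IOs036nhTWIrAxJwJtWJf2zlv/q1dH6uGn/1qD1s5b0klT/8NnypF7JE01VrOdx4OunglCUoViMe4m8Kgaopjuqcp80Gls7lW89xVdVphCaronb2/DssvvpNOnGKWCfYBbt4LztwEVGO0aC04Kg8YvTPj3QnuiXzNJxWU96gbaoaFzFEgCIwoPXtLbdM2TjQmzEujnKtX3OfdqjvfPAu9KqWZx8FWJtHTp4v2CB41gzPH86SqNTvonEu6/d2auLzIxmbby3cb6RSy1kGRNlf9CyobR/fid9Zi9aeEeBuV517/GDpP0bR78ogLB8K09/BhItlSM506y6uKDVVc3AcH2gpTdO8mwq6+h/QLxGVX9oSTSEKDB6elIVWCIAMRMCOkoHEkUKP31I+uSq6fiaH60lcYQwLiIdDRgmL4VxSacWrqowno5BVTAkbRYj9tFl+P9+fpQrOTcbNjshIRIgXAkezRkUmWZTt69ILYIXADMNuPth/+izrJZHOlgwVSA4FTc0AkgbLEsTeJwQV08ZRy0eVX0w1ehy/7lxtiIBQlodJDkeHAsobTRMvLdum1+Oz3BxvKFnGbA6EZgA/P9E0bhON1F9HCDSazzRL4GRslyenpRDVyklXUolc8UdjJQV/48c459kkqp2JSheBwYtQnRovIpHlmc6Tc5X09vpqbfURNihk89f3eB4K31aCyo2TD+asRe4fDYNrUcARC4VT7coh69FgqpRkuGB3e7jy3TUXBKQDBxvJGnGrJnl2eLyy/39c6zf4a7Mso/LkbHH4aGQmU5jETIwFR8UKhsVmVFGyjxAkclxQ/KQP9jin+Pj0PjoxVzT4iGglSvcDlX/PM//Zsn/2t7x2rTkbzOp2YiNz8qIcIlb06CDy1SpaxuRLhI+Nhs6QVPIwcDn4Ojrj+nfLbi/Y+2VfMBtgSGEyYm7h6rqNEzrNKx2EGM6gowb8FsUXjyw08ux4aSytVeUw5ZHoT0xUhNVUxVxUT6vPrTHgMrD4+/c06PPZcTQeM6WRj6OOELBxd/SP3G5bRaP0nJ4K05jU3Q/tONXFKBFeLAx6WyB5WPA52mt1zZ0TiVlLjR4P6Wqbcf3euTuxtzc1r7anq3Hral2OkBqPJlnxsVBXiRNJzeJq8XWakjsSD3P5buDk41MI2E7Z81DeI7K3Hv8/578xXD9Omj9eab0"/>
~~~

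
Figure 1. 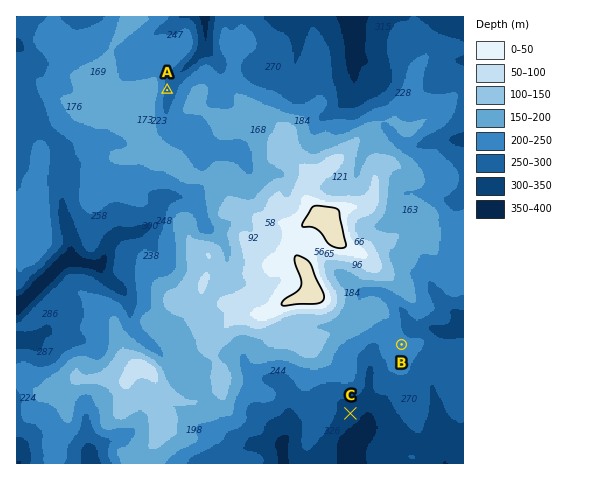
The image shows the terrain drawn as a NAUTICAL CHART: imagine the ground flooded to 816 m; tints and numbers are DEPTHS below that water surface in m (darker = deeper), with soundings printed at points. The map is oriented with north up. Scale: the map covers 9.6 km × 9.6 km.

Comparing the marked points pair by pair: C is below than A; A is below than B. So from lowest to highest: C A B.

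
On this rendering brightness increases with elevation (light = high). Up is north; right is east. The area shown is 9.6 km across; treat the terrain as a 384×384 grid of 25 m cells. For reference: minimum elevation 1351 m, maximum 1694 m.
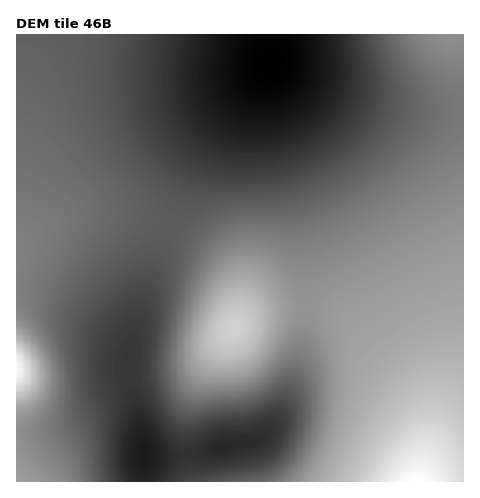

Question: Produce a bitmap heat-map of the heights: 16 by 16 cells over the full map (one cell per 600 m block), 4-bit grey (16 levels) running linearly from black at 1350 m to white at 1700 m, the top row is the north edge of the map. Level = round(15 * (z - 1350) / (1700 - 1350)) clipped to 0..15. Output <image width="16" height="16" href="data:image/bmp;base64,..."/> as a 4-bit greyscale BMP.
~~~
<image width="16" height="16" href="data:image/bmp;base64,Qk32AAAAAAAAAHYAAAAoAAAAEAAAABAAAAABAAQAAAAAAIAAAAATCwAAEwsAABAAAAAAAAAAAAAAABEREQAiIiIAMzMzAERERABVVVUAZmZmAHd3dwCIiIgAmZmZAKqqqgC7u7sAzMzMAN3d3QDu7u4A////AJhkIzRGms3th2MjMzR6vNyXVDRVRGmrzLdUNoh2eaq7t1NGq6iJqqqGVEasuYmZqnZURYu5iZmZd2VVeZiImZl3ZlVnh3iImXd2ZVZmZ3iId2ZVVVVWZ4h2ZVRDM0VWd2ZlQzIiM1ZnZlVDIRETRWdmVUMhABJFd2ZVQyEAEkZ4"/>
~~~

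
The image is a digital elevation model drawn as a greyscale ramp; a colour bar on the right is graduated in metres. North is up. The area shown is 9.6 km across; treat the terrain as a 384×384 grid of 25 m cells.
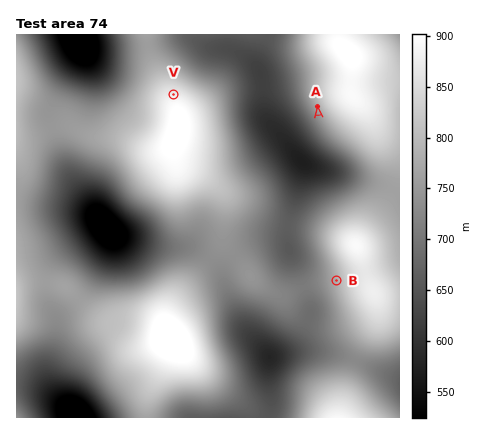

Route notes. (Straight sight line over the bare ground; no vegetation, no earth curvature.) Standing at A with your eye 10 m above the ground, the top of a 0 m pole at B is hidden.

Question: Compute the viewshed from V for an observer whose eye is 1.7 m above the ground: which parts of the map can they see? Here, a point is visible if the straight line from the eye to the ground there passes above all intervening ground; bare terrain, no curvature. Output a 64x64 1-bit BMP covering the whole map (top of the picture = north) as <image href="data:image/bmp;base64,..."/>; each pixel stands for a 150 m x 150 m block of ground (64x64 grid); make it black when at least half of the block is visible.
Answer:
<image width="64" height="64" href="data:image/bmp;base64,Qk0+AgAAAAAAAD4AAAAoAAAAQAAAAEAAAAABAAEAAAAAAAACAAATCwAAEwsAAAIAAAAAAAAA////AAAAAAAAAAAAAAAAAAAAAAAAAAAAAAAAAAAAAAAAAAAAAAAAAAAAAAAAAAAAAAAAAAAAAAAAAAAAAAAAAAAAAAAAAAAAAAAAAAAAAAAAAAAAAAAAAAAAAAAAAAAAAAAAAAAAAAAAAAAAAAAAAAAAAAAAAAAAAAAAAAAAAAAAAAAAAAAAAAAAAAAAAAAAAAAAAAAAAAAAAAAAAAAAAAAAAAAAAAAAAAAAAAAAAAAAAAAAAAAAAAAAAAAAAAAAAAAAAAAAAAAAAAAAAAAAAAAAAAAAAAAAAAAAAAAAAAAAAAAAAAAAAAAAAAAAAAAAAAAAAAAAAAAAAAAAAAAAAAAAAAAAAAAAAAAAAAAAAAAAAAAAAAAAAAAAAAAAAAAAAAAAAAAAAAAAAAAAAAAAAAAAAAAAAAAAAAAAAAAAAAAAAAAAAAAAAAAAAAAAAAAAAAAAAAAAAAAAAAAAAAAAAAAAAAAAAAAAAAAAAAAAAAAAAAAAAAAAAAAAAAAAAAAQAAAAAAAAAHAAAAAAAAAB4AAAAAAAAAfgAAAAAAAAD8CAAAAAAAAfgMAAAAAAAD+A4AAAIAAAfwDwAABgAAD/APgAAAAAAP8A+AAAAAAB/wD4AAAAAAP/APgAA4AAB/8A+AAHwAAP/wD4AA/AAB//APgAD8AAf/4A+AAf4Af//AD4AD/////4AA=="/>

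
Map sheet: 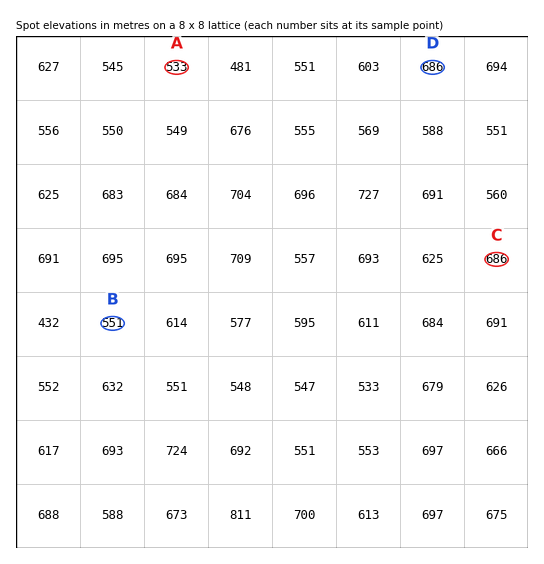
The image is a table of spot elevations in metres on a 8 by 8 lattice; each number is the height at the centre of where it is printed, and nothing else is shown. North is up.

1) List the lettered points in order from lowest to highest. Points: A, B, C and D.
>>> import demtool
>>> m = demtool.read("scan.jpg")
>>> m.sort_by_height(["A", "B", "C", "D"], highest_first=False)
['A', 'B', 'C', 'D']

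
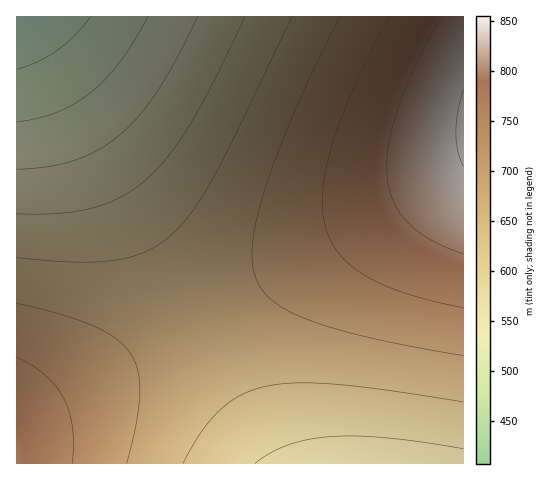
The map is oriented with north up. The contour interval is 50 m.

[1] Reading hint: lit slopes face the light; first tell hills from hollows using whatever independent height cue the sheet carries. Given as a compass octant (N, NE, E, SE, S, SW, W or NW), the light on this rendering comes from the SE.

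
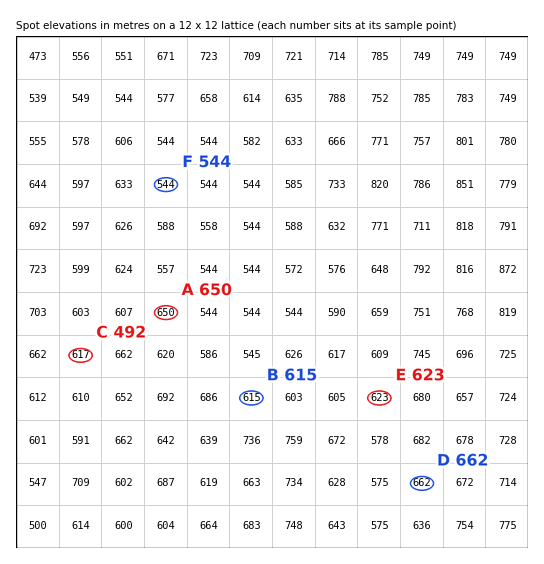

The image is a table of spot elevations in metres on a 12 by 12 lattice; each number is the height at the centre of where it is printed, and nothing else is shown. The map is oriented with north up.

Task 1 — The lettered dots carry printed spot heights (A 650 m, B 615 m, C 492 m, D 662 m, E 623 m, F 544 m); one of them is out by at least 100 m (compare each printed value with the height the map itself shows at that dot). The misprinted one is C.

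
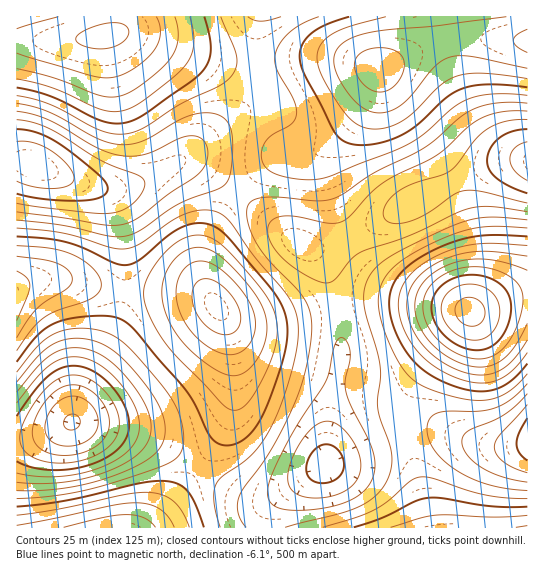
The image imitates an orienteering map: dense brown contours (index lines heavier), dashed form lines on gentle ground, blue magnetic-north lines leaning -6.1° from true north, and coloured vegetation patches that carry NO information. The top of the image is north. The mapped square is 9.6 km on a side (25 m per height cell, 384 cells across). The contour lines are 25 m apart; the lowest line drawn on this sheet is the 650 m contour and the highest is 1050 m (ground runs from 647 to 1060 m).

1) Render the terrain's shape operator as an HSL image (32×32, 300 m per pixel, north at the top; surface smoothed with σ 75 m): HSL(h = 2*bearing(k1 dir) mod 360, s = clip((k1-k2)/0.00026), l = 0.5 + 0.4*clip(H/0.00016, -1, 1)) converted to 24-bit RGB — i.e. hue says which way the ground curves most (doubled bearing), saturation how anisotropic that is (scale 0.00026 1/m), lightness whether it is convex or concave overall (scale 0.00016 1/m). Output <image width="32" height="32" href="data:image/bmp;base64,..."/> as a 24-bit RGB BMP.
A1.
<image width="32" height="32" href="data:image/bmp;base64,Qk02DAAAAAAAADYAAAAoAAAAIAAAACAAAAABABgAAAAAAAAMAAATCwAAEwsAAAAAAAAAAAAAcoPmfXztl4bzrZH3v533z6z02bnu3L3m2LXayZ7EtHuqm1uSdk92TFBgPG5fKpFpG7l/GNKZK8yqUKuqfWiSrUx4yDdhyz9dvV9wqYSRiaSxeLTHa7TVY6rbY5zdaY7gUKDEWovPZXPbg3HmrILszpXt5qPr6KXa5JTA3HKh0keAszNkiDlLbFlDRHg1G5YmCqYtCps4G3w+M1s6WUM4fTAopTkiwmIswp1Oorhsb7lxYryNU7ueSbepR7WzSK+7LKFcMqiHP5isS1yzjli+0WHJ4Wer7WWS81N69jRk8xJS0RVIryc3l2Q7dZ0zMqsXB5sKCW0VEDwWGSQULiQXWTQYlmIZzLAfwts4k9VKaslKTLNEQ5hCPIo7M4s3LZVBDYgJD3wiHmk8NVhPYkJTljBD0hgf/Q0H/w4N/wUZ+AAu6A0+2iQ3xnJGuMVHZscqKJwaFVgbDyQUFh4VIBwTU0Udop4evucbpe02iuI7dMc0bJk4Z4AvXHojSIEWK4kMGXAAA0wABywKEiMQIh0RTiUQkC8DwTwA3TgA6RwA5A8b4iVD2E5Z0o1yz8F7o8RjVZpFL1hDGCUqFBcfJCstVmY4h8EwmupBmOxJjtk+jKo4hH0veGoffH8RZI0EPIgAJXEABzMACSsIFSQPJCEPLBwHYzgAoVwAym0Ay2IWxUsvxk1MzXdy16mQ2MKbxL6Og5N2P0dzGx9WFhxOLUJlTpJycMxeleNrntxhqMBHkXE3fUYhgU8Tm4UGj60AWJ8AN5EADTAHDiUPFR8UISASKSEKYVAIqZIFxrERvKcsrI9KrodjwZ181ruT3MifybWZoX+iRjidExONDh6QJVaqWbq9gsyOotOFusRqqm4/iysigiESmkcLyqAAxuIAf9AATqIcGjwcEyAgFBgfFxwcJysWaXoemb0do9Anlrs+jqRSoKddv7lq18173tKKyrqMon+fQzmqERqsCSu4H2XPZLDEj7yavbmCwGdJpx4mjgwakxMKv1oL/tgG3f8iofwNX5xILj9MDQ4mDA0nEBcjL1RDSJw5bMtAfchPfbJUgJxYlaNTusRO195a3uRqyc10jpt7QlKfGDaoEEG0J2rBYZSvoJKCvVdQwhkuqAQmmwIash8O6JIa9fdM0vpjpuZVaJOPNSltFAtFCQo8FzNcL5CNQcR7Ychxcrhvgp1vkZBjop5Tv8lHzeRPy+hfsNJnb6NrRXCWIU2WGkyXMF2WWWKHl1FktyFBuwI0rwAyvQgm2k4m5NNn2vSRy/Obp9SGd1moRRqNHwlrDBNsGFmPJMPDRdWraMSdfaSTkHiDl2Vmqo9gwcthweRtuOZ4m9J4bK2ERHicJU2NIEJ+MEJzWkNthjJephNSvwBT1AVY2zRZ06iF3Ouz3vbLz+6/psKijTPMXA+oMAyNFimTG4i3G+PcPNvEWr68bHWfn2Khp2mIspqCvtGSvuWiteanmtKjeK+5P12xJTSUISh6LChqUC9pfyd5phiG1BKh30Sw05y35ebW4PLZ3PPY1OfTrZ/BrBHvfAXLSRS2JUq8ILjeI+rpLdbdP429V02pk1avr4GqvMCrxePA0PHSyuzWrdnadoXOQSzTOhuuNBqNNh98RCN9XyKUiCDBrkLgxZXh49/s4Ovn3e7g3+zj19TivHvZwg7/nwD8ZSjkTHbZScHmM9HuH6TjKFjBQTS4fFm6oZ25w9zJ2PPd1vXhz+/oo7redVzeaxPqZAzHUhKpPxqbLhuiJBfBLR7tb2nww8bz2uLx3uzt4Ovp4+Hq3rrp01P2xSj/qzf/jGvthqHodbzuRajzEWTzDyfWLCHRambGrszO1PDa1Pfb1fbhtOHde33PfynfjAjVhwnCbxezRCKuGy7BCUnsJW7/cKX+yt/52ejy4Ojr5+Lp8Nrx65H03UP/v0f/sHH8sKXzs8Hzk7T0TXr5ByH/AwDpIhjoeIfNut3P1vXX1PjTsui1jbeofE2kgxycjA2ZlBadgDGcQkChJ3jGBZz1G7H/Usr/o+Hy2+/w4+jk7d7k7LLd+Gn43ED/q2T1r5jzwcDzwMbylJrwSEL4GgD6GwDlLybkiaDKvuDD2vTN0PGzttN+knNXZytQVBNFXBNIcydVek5jVZCBLL2rCNzWAOjrEvjzXt3Enc+o1c+w3aah4H+r6FjbyEjzinrZnZ7hs7XjsanfmXfcbSfmRwrONhDCPjnIkbC7xdyy4u+w7OeE15c5gywhQw8dLQsYQBUfZD0te4tARa03H7xQCrRpA6ZuDaNmJ6tMccA/zslS1JlayWNfv2SnnWbJd522i6K4oJWzuHisvUGpmCieYyKCSjB/VWWQhK6AzNiP7NeE9Z1M4jAHhQcPRQgXNQ4YSykid3kzdbAuUcohGrkVDJAnCGgmClkcF2kRVJAXo7wZ0MckvqpFnpptdZWiVJleeotelWJJnTAoihceaBglUCUuT1I6R3xEdLdIzNJc6qNQ/0gc4QALpQAmdQ4zYiY9aVZHc5pId8k5bNUoSbIgInoWDEoNCDUHE0MHNHAIaKUIj8cQjMgmarU+S6VMV3EuY1IkZS8QZhsBXRgAVCMGT0ETQV8bNIUaTqgipbwy2XUm+goE7gAx3AFWtyJ5m02UcnuReKl9jLpxmb5Zh6g9U3YsJ00ZEjsNEUcIIXEFP6cCW80EYtAPVrYfTpEqQz0TLhoIMxAAOBEAUCAAaUMAbnYHP4MHII8FJ5EPXIkolmYzxCAp6xNU4TSOy169mnq+iJG9lKO2rZqWtIl3sHNPh25CU2Q1JlwhEmsUEI4JIrcDP84DVMULWZwVUmoaKhoJLhEFMg0BSBgAf0IArI8Bjb0FQroBEqIBDX8MKGYgYGQ4iUVBuUpowHWgt5LCmpXIjo7JnonCwX22y2KLzUtitEdHhnZVQoJEJZY9FawqFr0QPr0RXqUVY3gWRj8QKhAJKgwJOBILczgUtocd2OMnm+owSusTErURFXsmHFgsLlY1Vm1LjpNooKaNnqyxlJq3kH64sGS9zU2o3UKG30lwzFxnqIN0aJ9tQLJpLrRSKqssVZopcYIhXk8XNR8MLxATNxoeVTQyiHpOrr9nt9mCquCDedVkOrVJK31OIV1FJV9GNH1NR6ZQaLZkfax7gZSJmF6Vpj6Lvyx63C5o3lNo03x5vKKRjayMaK2JUaFwUYdLdXo8b1InWS0YPhYRUS1ESj5aUnV8aK6Pj8yXs9yru9qtosKWcZ6ASYF+L3BuJ3dlKZRfMrRSQrxEa6FXfnBdeUJZgy9Zny1XyTlN0nds06uUyLylqrKhh56bbXqIdVlhdT0/dCksaSEpWiMyVkiDRXOdRbnEZ9S+kdm1rdiyvs6yt7GjmoadXWeRP3aOL5qWK66GNLdwSKVaZ4Bab0tRbjVTdzJXkENcsG5kx6+P08urzMiztqeno4Gnm1agk0CIjzNwjy9lizNqgz5/VWjDUp3RV8zca97Qhta3ncmmur2ktpaWqoOjdG2kTYOxN6zBMsjDPrqqVJeVYlp7eEJ8fjiBhUWLkmuYoauXu8qvy9O/ycS9wJ27umnAuDnGsS28tC27tTW+oUO/eFK8eIzkdabkc77hd87XhMa7lbOerqaYsJCUq46ngoeuZ5rATKzQPq7SPZPERV6rWD+jajWqaze4ZlTAg5XFqcnRwtrWytXVybjMyIvOxVfWujPerCvgoDvfllPejWnffXXhlp70kaLviqTlh6TVjKHBl5qvq5uor52oo5+wkqi7eK7JWqrSQJPSMmnJMD29OyvDQSnYSUfecIbjmrrmudPoxtXjxcDZy6LVz3baxVHhrkLmlUnoiF3riHTwj4jzlJX1oaH6oZ32nZbwm5DmoJDaqZbOsaDGsqrCrLLCnrfFg7DGX5vFPXfBM1WwLEGuKT7BMVfcVIboe67unsXtssfntbXdx6PW14PZ2GbcwVncnlzegWbldnXuhY72lJz6nqL7kpH3oZb4q5f3spj1uZvxwKPqxa/ixbjavLjRqa3EjJi2ZnaoTFuTPlGEN1uJMXqkKajSQcPkYcfmfrnckJ3MtYvGznO81GCxz1+4u27GjnjJeIfYeZnnfJ/wg530ipf2"/>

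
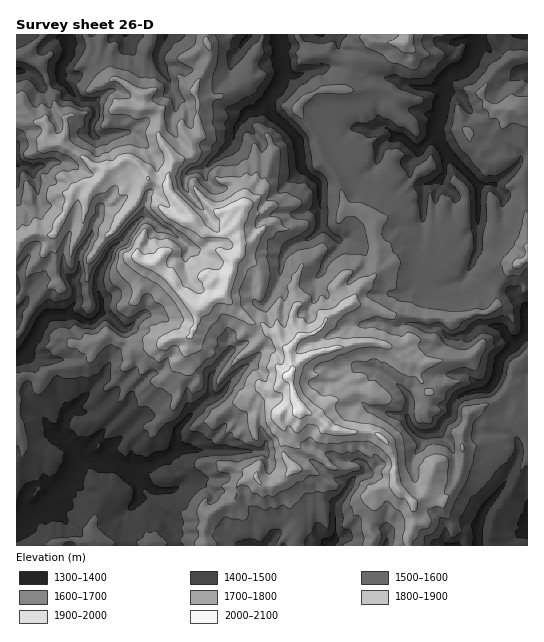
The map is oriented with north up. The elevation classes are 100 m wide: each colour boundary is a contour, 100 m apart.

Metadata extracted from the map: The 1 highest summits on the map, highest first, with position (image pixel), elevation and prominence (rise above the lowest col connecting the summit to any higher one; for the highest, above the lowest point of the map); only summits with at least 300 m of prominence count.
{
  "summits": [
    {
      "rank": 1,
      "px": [302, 409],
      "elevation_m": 2045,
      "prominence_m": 694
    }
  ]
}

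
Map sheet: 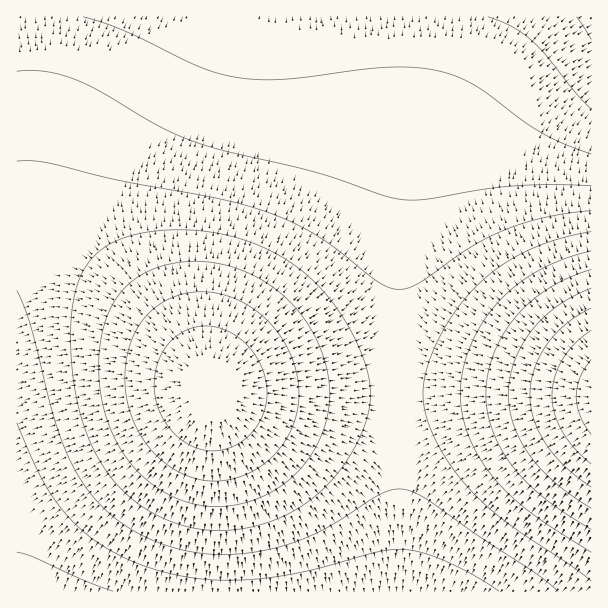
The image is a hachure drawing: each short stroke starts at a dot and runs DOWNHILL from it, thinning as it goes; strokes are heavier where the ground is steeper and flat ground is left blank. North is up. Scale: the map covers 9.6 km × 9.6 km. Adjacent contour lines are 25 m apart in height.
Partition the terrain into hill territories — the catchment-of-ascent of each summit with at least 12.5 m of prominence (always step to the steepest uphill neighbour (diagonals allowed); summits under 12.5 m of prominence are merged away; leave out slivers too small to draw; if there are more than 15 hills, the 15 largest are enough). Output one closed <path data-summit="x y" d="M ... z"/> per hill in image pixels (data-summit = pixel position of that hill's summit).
<path data-summit="210 390" d="M428 16l-412 1 1 575 379 0 2-2 2-53-3-88 0-128 3-85 8-74 16-91z"/><path data-summit="591 398" d="M591 16l-163 1-4 54-16 91-8 74-3 85 0 128 3 88-2 55 194-1z"/>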